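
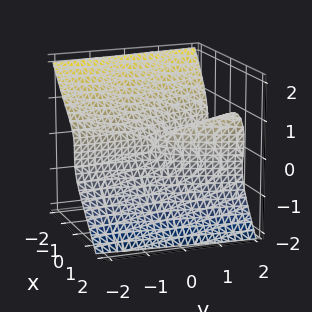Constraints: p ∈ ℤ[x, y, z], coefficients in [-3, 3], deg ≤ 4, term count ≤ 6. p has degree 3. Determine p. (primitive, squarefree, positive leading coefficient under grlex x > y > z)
3*x^3 + x*z^2 + 3*z^3 - 2*x*y - x*z

First, degree: no degree-2 surface has this shape, so deg p = 3.
Then, checking where it meets the axes: one x-axis crossing is at x = 0; it meets the z-axis at z = 0 (among the integer gridlines); every point of the y-axis in the box is on the surface.
Finally, fitting integer coefficients to these (and the overall shape) gives p.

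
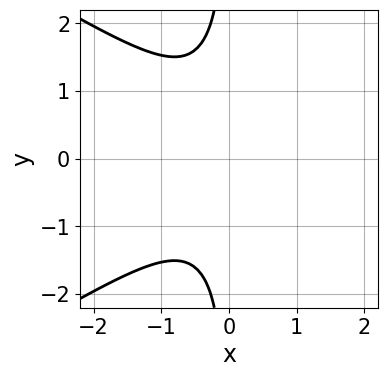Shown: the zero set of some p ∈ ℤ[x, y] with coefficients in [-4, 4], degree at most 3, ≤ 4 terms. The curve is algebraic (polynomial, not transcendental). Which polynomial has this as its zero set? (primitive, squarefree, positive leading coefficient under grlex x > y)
x^3 - 3*x*y^2 - 3*x^2 - 3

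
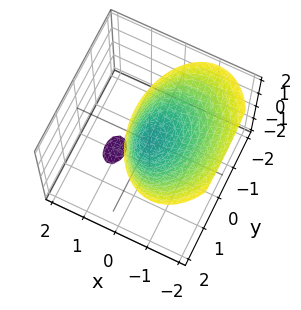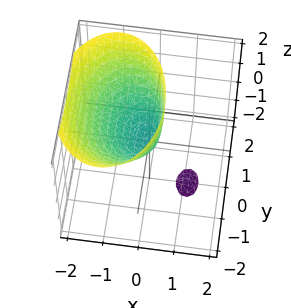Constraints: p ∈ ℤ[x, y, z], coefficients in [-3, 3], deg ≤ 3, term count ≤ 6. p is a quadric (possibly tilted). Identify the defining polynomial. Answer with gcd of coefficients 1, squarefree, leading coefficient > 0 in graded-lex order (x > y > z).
2*x^2 + 2*x*z + y^2 - z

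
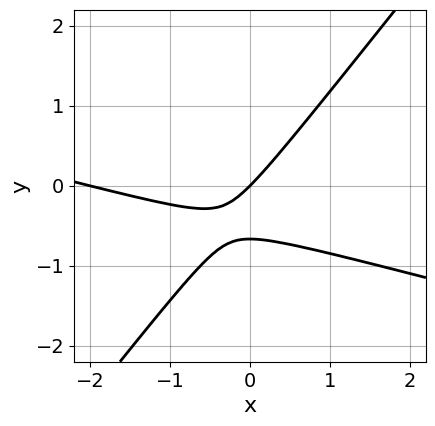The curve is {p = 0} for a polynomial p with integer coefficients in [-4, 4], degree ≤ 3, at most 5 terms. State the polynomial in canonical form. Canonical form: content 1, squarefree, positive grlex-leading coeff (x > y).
x^2 + 3*x*y - 3*y^2 + 2*x - 2*y

Degree: a generic line meets the curve in up to 2 points, so deg p = 2.
Observable constraints: the x-axis gridline crossings are at x ∈ {-2, 0}; it crosses the y-axis at the gridline y = 0.
These observations pin down the coefficients.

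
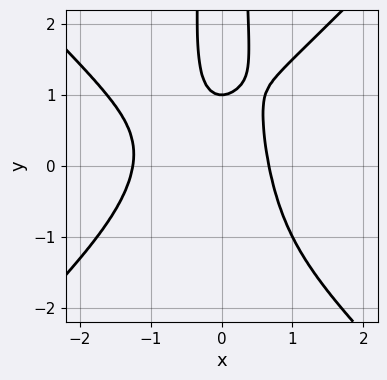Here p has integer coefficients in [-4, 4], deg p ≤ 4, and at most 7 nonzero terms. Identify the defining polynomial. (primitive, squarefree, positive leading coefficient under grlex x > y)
First, degree: no degree-3 curve has this shape, so deg p = 4.
Next, observable constraints: it crosses the y-axis at the gridline y = 1.
Finally, the integer polynomial consistent with all of this is the stated p.

2*x^4 - 2*x^2*y^2 + 2*x^3 + y - 1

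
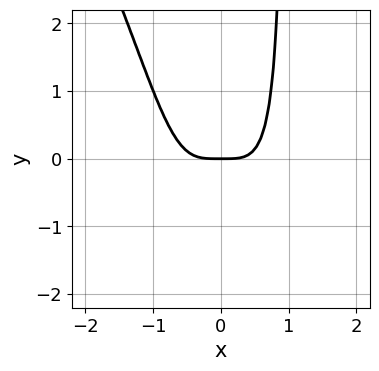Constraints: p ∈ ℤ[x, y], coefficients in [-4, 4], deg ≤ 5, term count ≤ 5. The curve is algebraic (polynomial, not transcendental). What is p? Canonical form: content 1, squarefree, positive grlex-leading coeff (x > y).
2*x^4 + x^3*y - y

(a) Degree: a generic line meets the curve in up to 4 points, so deg p = 4.
(b) Checking where it meets the axes: it meets the x-axis at x = 0 (among the integer gridlines); it meets the y-axis at y = 0 (among the integer gridlines).
(c) Matching integer coefficients to the picture gives p.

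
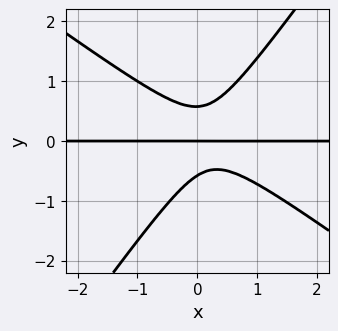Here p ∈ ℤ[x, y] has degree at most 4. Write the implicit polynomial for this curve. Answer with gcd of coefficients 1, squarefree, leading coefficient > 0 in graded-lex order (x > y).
The degree is 3 — the shape is more complex than any degree-2 curve.
Reading off the gridlines: it meets the y-axis at y = 0 (among the integer gridlines); every point of the x-axis in the box is on the curve.
Solving for integer coefficients yields p as stated.

3*x^2*y + 2*x*y^2 - 3*y^3 - x*y + y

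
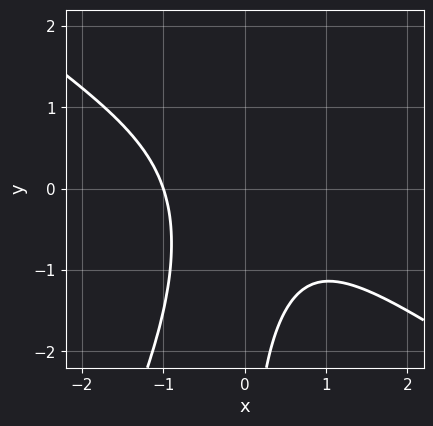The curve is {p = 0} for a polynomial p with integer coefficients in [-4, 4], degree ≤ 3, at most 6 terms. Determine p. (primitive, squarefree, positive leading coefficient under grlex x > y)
(a) Degree: no degree-2 curve has this shape, so deg p = 3.
(b) Reading off the gridlines: it crosses the x-axis at the gridline x = -1; no y-intercept at any integer in the box.
(c) Putting this together gives p.

3*x^3 + 3*x^2*y - 2*x*y^2 + 3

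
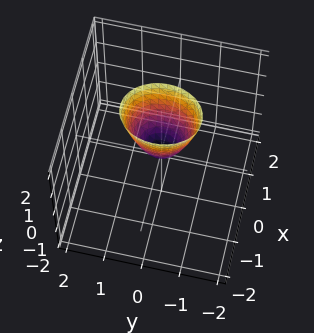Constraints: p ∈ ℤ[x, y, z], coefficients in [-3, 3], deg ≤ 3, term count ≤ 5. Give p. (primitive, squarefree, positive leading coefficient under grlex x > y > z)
3*x^2 + 2*y^2 - z

First, degree: a single bowl opening along one axis; a quadric, so deg p = 2.
Then, symmetries: it's symmetric under y → −y, forcing even powers of y; mirror symmetry x ↦ −x ⇒ only even powers of x.
Then, from the axis intercepts and sections: it meets the z-axis at z = 0 (among the integer gridlines); it meets the y-axis at y = 0 (among the integer gridlines); one x-axis crossing is at x = 0.
Finally, assembling these constraints gives the stated polynomial.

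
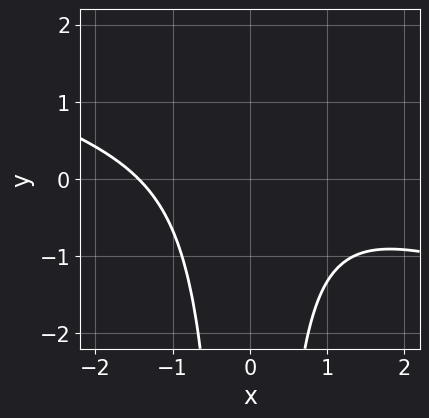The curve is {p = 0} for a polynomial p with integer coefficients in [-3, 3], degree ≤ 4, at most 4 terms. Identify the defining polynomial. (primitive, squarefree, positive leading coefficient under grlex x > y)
1. deg p = 3. The shape is more complex than any degree-2 curve.
2. From the visible intercepts: no y-intercept at any integer in the box.
3. Solving for integer coefficients yields p as stated.

x^3 + 3*x^2*y + 3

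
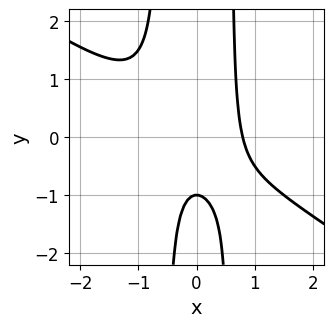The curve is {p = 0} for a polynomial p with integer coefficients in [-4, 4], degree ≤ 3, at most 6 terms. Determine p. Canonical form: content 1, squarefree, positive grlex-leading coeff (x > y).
First, degree: no degree-2 curve has this shape, so deg p = 3.
Next, from the axis intercepts and sections: it crosses the y-axis at the gridline y = -1.
Finally, the integer polynomial consistent with all of this is the stated p.

2*x^3 + 3*x^2*y - y - 1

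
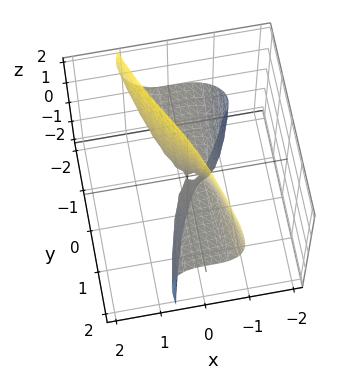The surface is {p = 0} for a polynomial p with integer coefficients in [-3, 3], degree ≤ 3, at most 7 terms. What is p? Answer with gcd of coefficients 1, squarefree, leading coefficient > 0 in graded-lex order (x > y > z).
3*x^3 - 2*x^2*z + 2*x*z^2 + x^2 + 2*y*z

deg p = 3. No degree-2 surface has this shape.
Reading off the gridlines: every point of the y-axis in the box is on the surface; the visible z-axis segment lies entirely on the surface.
Fitting integer coefficients to these (and the overall shape) gives p.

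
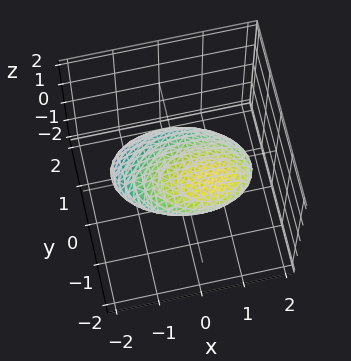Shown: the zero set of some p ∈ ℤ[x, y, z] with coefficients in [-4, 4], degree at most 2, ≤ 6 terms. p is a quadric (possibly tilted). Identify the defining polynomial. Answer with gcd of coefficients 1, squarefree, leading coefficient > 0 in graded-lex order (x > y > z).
The degree is 2 — the shape is more complex than any degree-1 surface.
From the axis intercepts and sections: the y-axis gridline crossings are at y ∈ {-1, 1}.
Assembling these constraints gives the stated polynomial.

x^2 - x*z + 2*y^2 + 3*y*z + 3*z^2 - 2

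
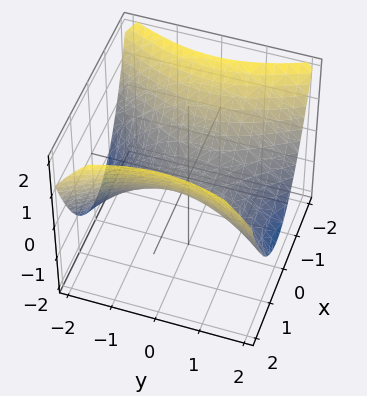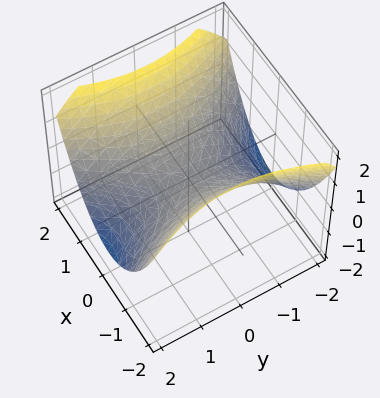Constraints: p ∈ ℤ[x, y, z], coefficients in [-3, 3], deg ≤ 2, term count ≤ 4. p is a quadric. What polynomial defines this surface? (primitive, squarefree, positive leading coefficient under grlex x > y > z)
Degree: a saddle surface; a quadric, so deg p = 2.
Symmetries: the y ↦ −y reflection is a symmetry, so y appears only in even powers; mirror symmetry x ↦ −x ⇒ only even powers of x.
Observable constraints: it meets the x-axis at x = 0 (among the integer gridlines); it meets the y-axis at y = 0 (among the integer gridlines); it meets the z-axis at z = 0 (among the integer gridlines).
Fitting integer coefficients to these (and the overall shape) gives p.

2*x^2 - y^2 - 3*z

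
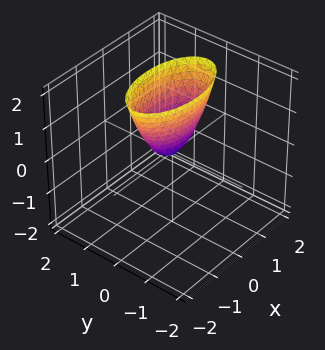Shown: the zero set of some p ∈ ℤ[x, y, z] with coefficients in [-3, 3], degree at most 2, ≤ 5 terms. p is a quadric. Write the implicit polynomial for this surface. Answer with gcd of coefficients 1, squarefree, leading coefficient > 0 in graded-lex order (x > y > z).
x^2 + 3*y^2 - z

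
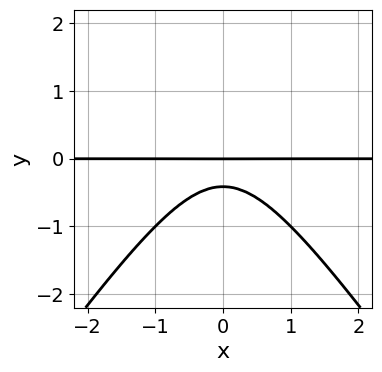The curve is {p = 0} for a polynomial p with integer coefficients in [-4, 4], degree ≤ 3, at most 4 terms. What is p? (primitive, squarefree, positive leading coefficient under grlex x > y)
First, deg p = 3.
Next, symmetries: mirror symmetry x ↦ −x ⇒ only even powers of x.
Then, observable constraints: one y-axis crossing is at y = 0; every point of the x-axis in the box is on the curve.
Finally, putting this together gives p.

2*x^2*y - y^3 + 2*y^2 + y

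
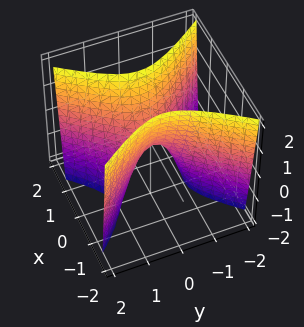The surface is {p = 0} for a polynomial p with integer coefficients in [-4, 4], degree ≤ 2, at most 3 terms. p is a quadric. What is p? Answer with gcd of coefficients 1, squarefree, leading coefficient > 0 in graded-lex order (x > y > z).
3*x^2 - 2*y^2 - z

(a) deg p = 2.
(b) Symmetries: mirror symmetry x ↦ −x ⇒ only even powers of x; the y ↦ −y reflection is a symmetry, so y appears only in even powers.
(c) From the axis intercepts and sections: it meets the x-axis at x = 0 (among the integer gridlines); one z-axis crossing is at z = 0; it meets the y-axis at y = 0 (among the integer gridlines).
(d) Fitting integer coefficients to these (and the overall shape) gives p.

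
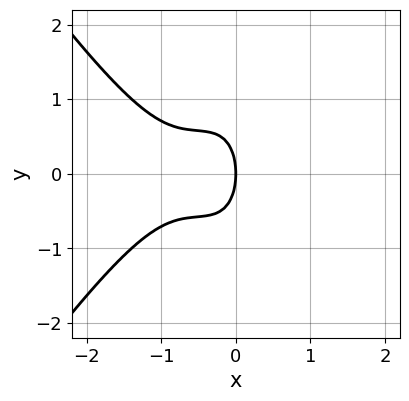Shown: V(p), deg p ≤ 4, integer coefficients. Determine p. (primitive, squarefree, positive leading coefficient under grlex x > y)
2*x^3 - x*y^2 + 3*x^2 + y^2 + 2*x

First, degree: the shape is more complex than any degree-2 curve, so deg p = 3.
Next, symmetries: the y ↦ −y reflection is a symmetry, so y appears only in even powers.
Then, checking where it meets the axes: one x-axis crossing is at x = 0; one y-axis crossing is at y = 0.
Finally, together with the visible shape, these determine p as stated.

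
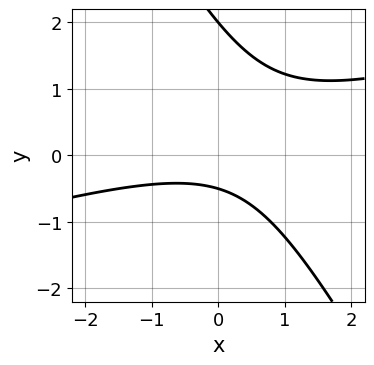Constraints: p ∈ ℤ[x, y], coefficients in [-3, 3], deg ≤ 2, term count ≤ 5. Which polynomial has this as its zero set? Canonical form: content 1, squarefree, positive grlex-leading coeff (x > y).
x^2 - 3*x*y - 2*y^2 + 3*y + 2

First, the degree is 2 — the shape is more complex than any degree-1 curve.
Then, from the visible intercepts: it crosses the y-axis at the gridline y = 2; no x-intercept at any integer in the box.
Finally, assembling these constraints gives the stated polynomial.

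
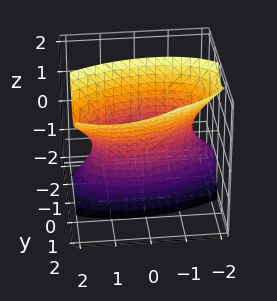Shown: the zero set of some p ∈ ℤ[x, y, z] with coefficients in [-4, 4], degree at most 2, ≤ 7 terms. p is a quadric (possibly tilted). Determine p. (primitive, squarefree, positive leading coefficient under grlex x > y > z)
x^2 - x*y + 3*y^2 - 2*y*z - z^2 - 2

First, degree: a generic line meets the surface in up to 2 points, so deg p = 2.
Then, from the axis intercepts and sections: it misses every integer gridline on the z-axis.
Finally, fitting integer coefficients to these (and the overall shape) gives p.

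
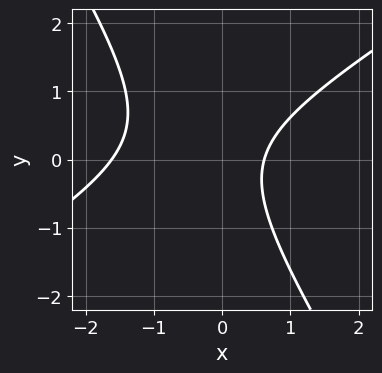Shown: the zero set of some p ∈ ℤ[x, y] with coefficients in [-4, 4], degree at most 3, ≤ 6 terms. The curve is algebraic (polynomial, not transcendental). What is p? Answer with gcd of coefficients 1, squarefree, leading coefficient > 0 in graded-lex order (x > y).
x^2 - x*y - y^2 + x - 1

1. The degree is 2 — no degree-1 curve has this shape.
2. Checking where it meets the axes: it misses every integer gridline on the y-axis.
3. Matching integer coefficients to the picture gives p.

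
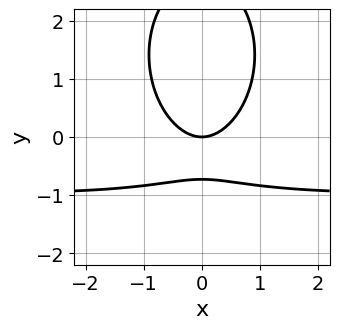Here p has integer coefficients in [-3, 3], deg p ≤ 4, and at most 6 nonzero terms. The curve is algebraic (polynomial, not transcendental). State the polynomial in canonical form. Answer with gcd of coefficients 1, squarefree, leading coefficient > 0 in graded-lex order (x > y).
2*x^2*y + y^3 + 2*x^2 - 2*y^2 - 2*y

First, deg p = 3.
Next, symmetries: it's symmetric under x → −x, forcing even powers of x.
Then, observable constraints: one x-axis crossing is at x = 0; one y-axis crossing is at y = 0.
Finally, fitting integer coefficients to these (and the overall shape) gives p.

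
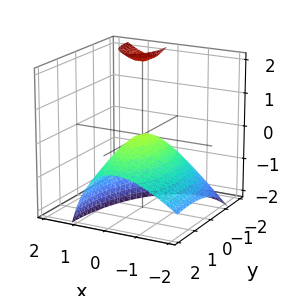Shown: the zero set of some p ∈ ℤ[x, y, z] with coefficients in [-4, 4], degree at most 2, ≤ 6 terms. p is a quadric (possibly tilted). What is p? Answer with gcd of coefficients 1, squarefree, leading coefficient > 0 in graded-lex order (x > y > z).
1. The picture has 2 separate pieces. Treating them together as one polynomial.
2. The degree is 2 — the shape is more complex than any degree-1 surface.
3. Against the integer gridlines: it meets the z-axis at z = 0 (among the integer gridlines); it crosses the y-axis at the gridline y = 0; it meets the x-axis at x = 0 (among the integer gridlines).
4. These observations pin down the coefficients.

3*x^2 - 3*x*z + y^2 + 2*y*z + 3*z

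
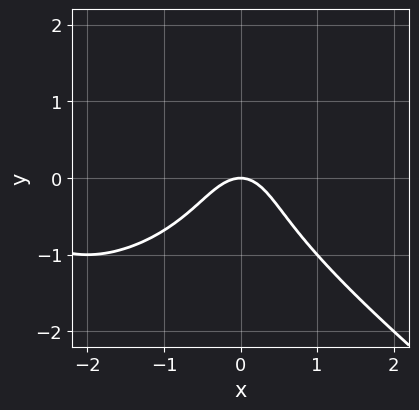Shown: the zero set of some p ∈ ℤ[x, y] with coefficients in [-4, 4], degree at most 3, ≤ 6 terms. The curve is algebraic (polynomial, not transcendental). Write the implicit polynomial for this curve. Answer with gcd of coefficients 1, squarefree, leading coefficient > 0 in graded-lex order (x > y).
x^3 + 2*y^3 + 3*x^2 + 2*y

First, degree: no degree-2 curve has this shape, so deg p = 3.
Then, checking where it meets the axes: it meets the y-axis at y = 0 (among the integer gridlines); it meets the x-axis at x = 0 (among the integer gridlines).
Finally, assembling these constraints gives the stated polynomial.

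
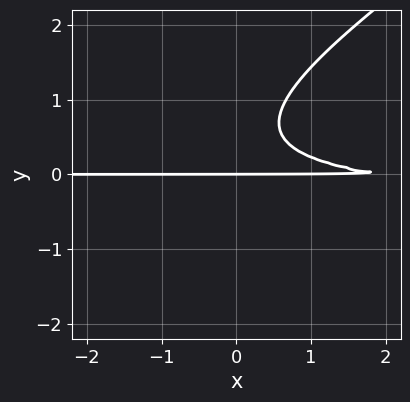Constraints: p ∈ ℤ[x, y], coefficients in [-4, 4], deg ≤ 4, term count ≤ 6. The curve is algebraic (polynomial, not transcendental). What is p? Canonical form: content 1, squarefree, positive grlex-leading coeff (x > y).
2*x*y^2 - 3*y^3 + x*y + 3*y^2 - 2*y

(a) deg p = 3. The shape is more complex than any degree-2 curve.
(b) From the axis intercepts and sections: every point of the x-axis in the box is on the curve; it crosses the y-axis at the gridline y = 0.
(c) These observations pin down the coefficients.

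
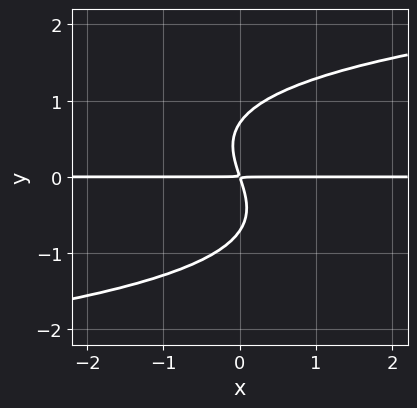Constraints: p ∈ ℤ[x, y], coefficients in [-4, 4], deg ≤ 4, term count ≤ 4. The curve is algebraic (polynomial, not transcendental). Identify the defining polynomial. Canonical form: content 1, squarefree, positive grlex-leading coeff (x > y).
(a) Degree: the shape is more complex than any degree-3 curve, so deg p = 4.
(b) Checking where it meets the axes: the visible x-axis segment lies entirely on the curve.
(c) Matching integer coefficients to the picture gives p.

2*y^4 - 3*x*y - y^2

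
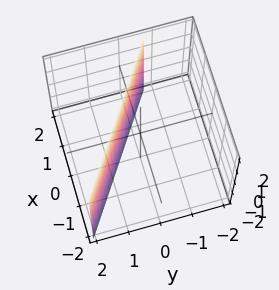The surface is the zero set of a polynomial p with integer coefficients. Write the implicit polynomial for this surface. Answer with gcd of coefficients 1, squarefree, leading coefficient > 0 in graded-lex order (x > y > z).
2*x + 3*y - 2

First, the degree is 1 — every cross-section is a straight line — this is a plane.
Next, reading off the gridlines: one x-axis crossing is at x = 1; it misses every integer gridline on the z-axis.
Finally, matching integer coefficients to the picture gives p.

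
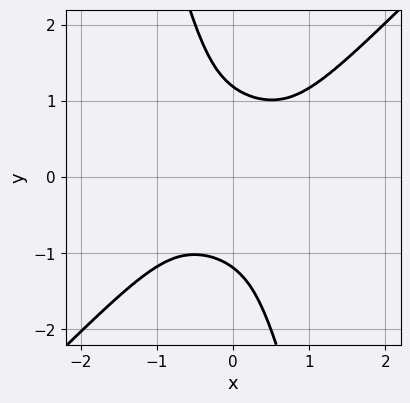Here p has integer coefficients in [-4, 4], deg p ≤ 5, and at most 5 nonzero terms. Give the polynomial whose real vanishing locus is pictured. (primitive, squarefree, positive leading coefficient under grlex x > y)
2*x^4 + 2*x^2*y^2 - 3*x*y^3 - y^4 + 2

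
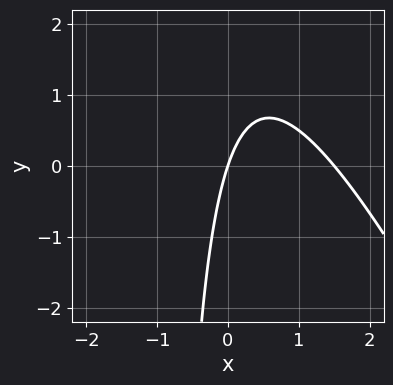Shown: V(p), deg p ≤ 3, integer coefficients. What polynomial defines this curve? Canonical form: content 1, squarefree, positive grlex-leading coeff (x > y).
First, deg p = 2. A generic line meets the curve in up to 2 points.
Next, against the integer gridlines: it crosses the x-axis at the gridline x = 0; it meets the y-axis at y = 0 (among the integer gridlines).
Finally, solving for integer coefficients yields p as stated.

2*x^2 + x*y - 3*x + y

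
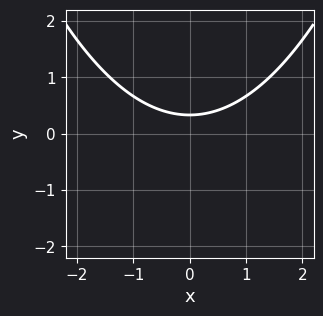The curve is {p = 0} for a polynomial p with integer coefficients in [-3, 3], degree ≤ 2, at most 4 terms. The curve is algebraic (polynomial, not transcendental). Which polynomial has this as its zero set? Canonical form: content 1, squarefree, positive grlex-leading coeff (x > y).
x^2 - 3*y + 1

(a) Degree: the shape is more complex than any degree-1 curve, so deg p = 2.
(b) Symmetries: mirror symmetry x ↦ −x ⇒ only even powers of x.
(c) From the axis intercepts and sections: no x-intercept at any integer in the box.
(d) Matching integer coefficients to the picture gives p.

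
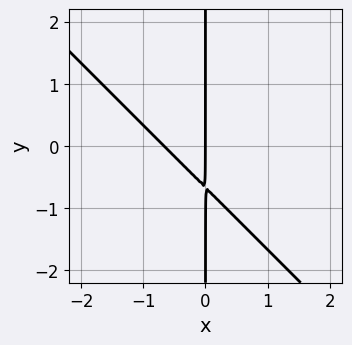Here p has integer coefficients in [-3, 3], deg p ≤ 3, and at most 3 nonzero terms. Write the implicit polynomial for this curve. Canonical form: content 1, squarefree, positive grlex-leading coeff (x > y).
3*x^2 + 3*x*y + 2*x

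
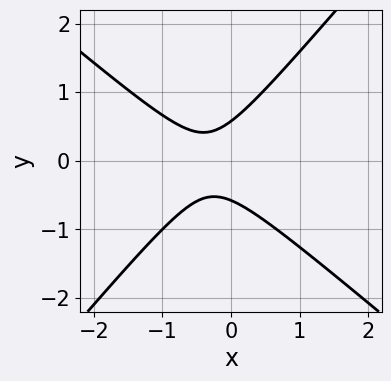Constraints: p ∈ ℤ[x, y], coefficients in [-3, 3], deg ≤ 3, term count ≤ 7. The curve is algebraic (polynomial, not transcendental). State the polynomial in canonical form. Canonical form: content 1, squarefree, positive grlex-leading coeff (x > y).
3*x^2 + x*y - 3*y^2 + 2*x + 1

1. The degree is 2 — a generic line meets the curve in up to 2 points.
2. Observable constraints: the curve avoids every integer x-axis point in the box.
3. These observations pin down the coefficients.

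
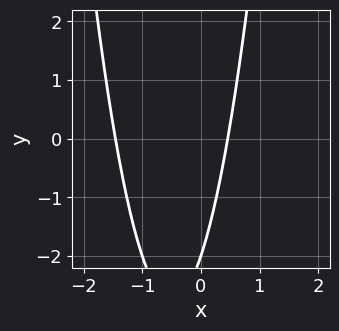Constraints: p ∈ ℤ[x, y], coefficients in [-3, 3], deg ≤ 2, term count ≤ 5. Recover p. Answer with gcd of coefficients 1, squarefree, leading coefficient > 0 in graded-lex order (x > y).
1. The degree is 2 — a generic line meets the curve in up to 2 points.
2. Checking where it meets the axes: it meets the y-axis at y = -2 (among the integer gridlines).
3. These observations pin down the coefficients.

3*x^2 + 3*x - y - 2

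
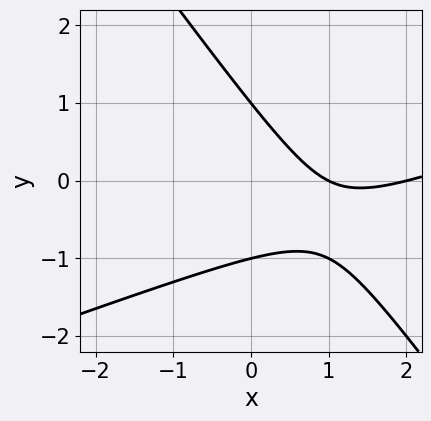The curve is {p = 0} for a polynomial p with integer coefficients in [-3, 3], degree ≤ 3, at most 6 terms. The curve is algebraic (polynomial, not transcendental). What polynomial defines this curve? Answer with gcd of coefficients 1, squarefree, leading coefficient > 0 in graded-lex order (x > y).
(a) deg p = 2.
(b) Against the integer gridlines: among the integer gridlines, it crosses the y-axis at y ∈ {-1, 1}; among the integer gridlines, it crosses the x-axis at x ∈ {1, 2}.
(c) Matching integer coefficients to the picture gives p.

x^2 - 2*x*y - 2*y^2 - 3*x + 2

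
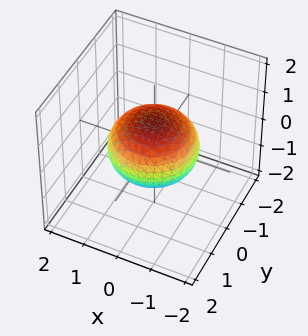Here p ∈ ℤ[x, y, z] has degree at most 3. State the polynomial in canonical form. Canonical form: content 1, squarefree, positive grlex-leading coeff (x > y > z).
(a) Degree: bounded and convex; a quadric, so deg p = 2.
(b) Symmetries: the z ↦ −z reflection is a symmetry, so z appears only in even powers; the z-axis is an axis of rotation, so x and y enter only as x² + y².
(c) From the axis intercepts and sections: the z-axis gridline crossings are at z ∈ {-1, 1}; a circular section at z = 0 has radius between 1 and 2.
(d) Matching integer coefficients to the picture gives p.

2*x^2 + 2*y^2 + 3*z^2 - 3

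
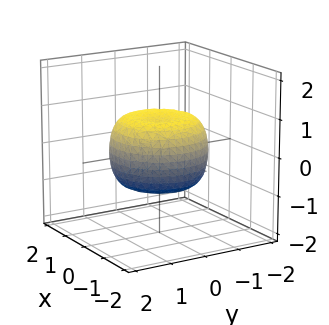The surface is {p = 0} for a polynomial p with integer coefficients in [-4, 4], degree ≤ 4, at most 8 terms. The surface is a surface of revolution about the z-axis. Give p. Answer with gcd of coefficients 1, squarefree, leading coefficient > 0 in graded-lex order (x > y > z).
2*x^4 + 4*x^2*y^2 + 2*y^4 - 2*x^2 - 2*y^2 + 3*z^2 - 2

The degree is 4 — the shape is more complex than any degree-3 surface.
By symmetry, every cross-section ⟂ z is a circle, so x, y appear only via x² + y².
Reading off the gridlines: a circular section at z = 0 has radius between 1 and 2.
Putting this together gives p.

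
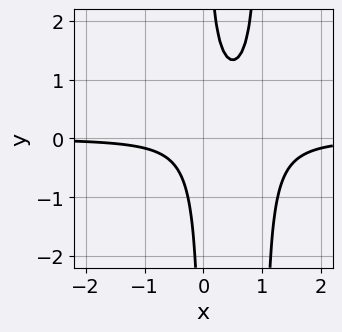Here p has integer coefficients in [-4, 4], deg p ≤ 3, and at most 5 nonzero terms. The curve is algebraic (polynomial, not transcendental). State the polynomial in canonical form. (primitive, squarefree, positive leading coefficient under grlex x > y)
3*x^2*y - 3*x*y + 1

(a) The degree is 3 — no degree-2 curve has this shape.
(b) From the axis intercepts and sections: the curve avoids every integer y-axis point in the box; it misses every integer gridline on the x-axis.
(c) Together with the visible shape, these determine p as stated.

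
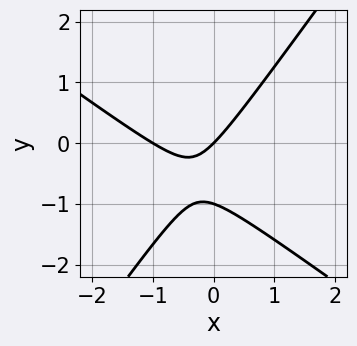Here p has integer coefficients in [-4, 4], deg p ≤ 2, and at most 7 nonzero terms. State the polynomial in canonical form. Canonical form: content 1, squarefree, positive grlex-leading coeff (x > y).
3*x^2 + 2*x*y - 3*y^2 + 3*x - 3*y

1. deg p = 2. The shape is more complex than any degree-1 curve.
2. Observable constraints: among the integer gridlines, it crosses the x-axis at x ∈ {-1, 0}; among the integer gridlines, it crosses the y-axis at y ∈ {-1, 0}.
3. Solving for integer coefficients yields p as stated.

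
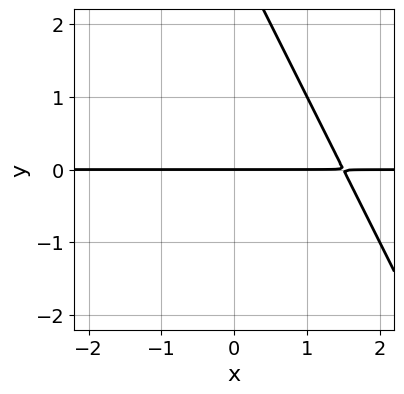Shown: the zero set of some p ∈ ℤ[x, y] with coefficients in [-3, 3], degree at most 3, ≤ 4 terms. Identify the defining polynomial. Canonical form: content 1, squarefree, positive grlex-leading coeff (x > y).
1. deg p = 2. The shape is more complex than any degree-1 curve.
2. From the visible intercepts: it meets the y-axis at y = 0 (among the integer gridlines); every point of the x-axis in the box is on the curve.
3. These observations pin down the coefficients.

2*x*y + y^2 - 3*y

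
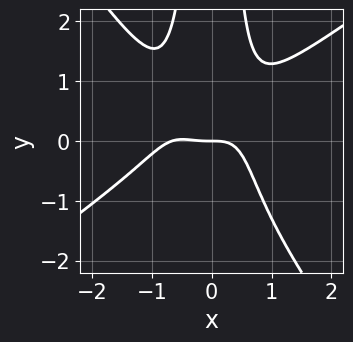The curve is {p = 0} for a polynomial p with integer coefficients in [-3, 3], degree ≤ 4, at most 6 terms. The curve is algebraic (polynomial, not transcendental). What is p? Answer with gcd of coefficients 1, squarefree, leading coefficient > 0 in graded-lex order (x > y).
3*x^4 - 2*x^3*y - 3*x^2*y^2 + 2*x^3 + 2*y

1. deg p = 4. No degree-3 curve has this shape.
2. From the visible intercepts: it crosses the x-axis at the gridline x = 0; it crosses the y-axis at the gridline y = 0.
3. These observations pin down the coefficients.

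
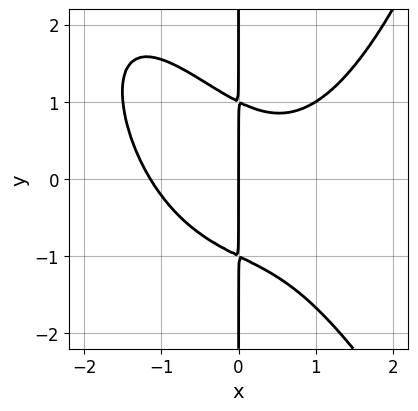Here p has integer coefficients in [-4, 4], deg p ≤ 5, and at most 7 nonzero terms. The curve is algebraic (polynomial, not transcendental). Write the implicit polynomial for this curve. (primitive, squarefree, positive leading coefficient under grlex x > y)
2*x^4 + x^3*y - 3*x^2*y - 3*x*y^2 + 3*x

First, the degree is 4 — the shape is more complex than any degree-3 curve.
Then, against the integer gridlines: every point of the y-axis in the box is on the curve; it crosses the x-axis at the gridline x = 0.
Finally, fitting integer coefficients to these (and the overall shape) gives p.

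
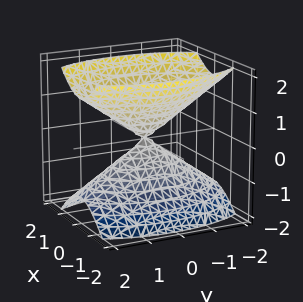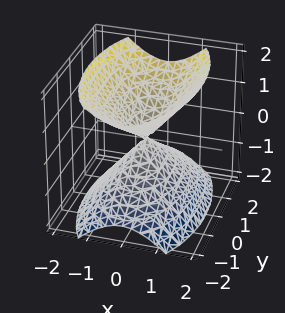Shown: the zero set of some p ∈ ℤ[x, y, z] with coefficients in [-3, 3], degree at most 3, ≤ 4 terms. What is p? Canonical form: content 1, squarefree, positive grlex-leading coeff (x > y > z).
1. The picture has 2 separate pieces.
2. deg p = 2.
3. Symmetries: it's symmetric under x → −x, forcing even powers of x; it's symmetric under y → −y, forcing even powers of y; mirror symmetry z ↦ −z ⇒ only even powers of z.
4. Observable constraints: it crosses the x-axis at the gridline x = 0; it meets the z-axis at z = 0 (among the integer gridlines).
5. Together with the visible shape, these determine p as stated.

3*x^2 + y^2 - 2*z^2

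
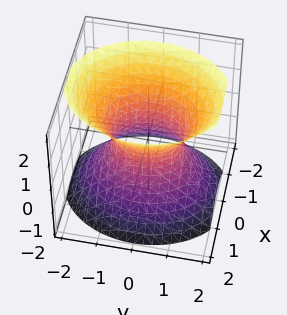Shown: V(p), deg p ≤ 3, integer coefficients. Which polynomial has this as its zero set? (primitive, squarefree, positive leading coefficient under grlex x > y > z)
3*x^2 + 2*y^2 - 2*z^2 - 2

The degree is 2 — an hourglass — one-sheet hyperboloid; a quadric.
Symmetries: the z ↦ −z reflection is a symmetry, so z appears only in even powers; mirror symmetry y ↦ −y ⇒ only even powers of y; mirror symmetry x ↦ −x ⇒ only even powers of x.
From the visible intercepts: no z-intercept at any integer in the box; the y-axis gridline crossings are at y ∈ {-1, 1}.
Assembling these constraints gives the stated polynomial.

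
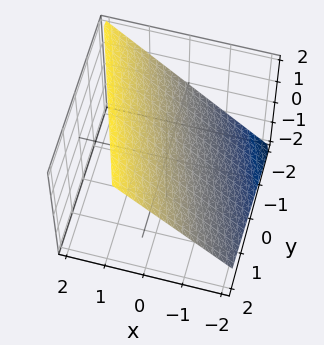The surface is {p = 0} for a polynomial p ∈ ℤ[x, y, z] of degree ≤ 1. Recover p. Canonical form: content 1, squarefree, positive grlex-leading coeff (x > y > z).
3*x + y - 3*z + 2

(a) deg p = 1. Every cross-section is a straight line — this is a plane.
(b) Observable constraints: it crosses the y-axis at the gridline y = -2.
(c) Fitting integer coefficients to these (and the overall shape) gives p.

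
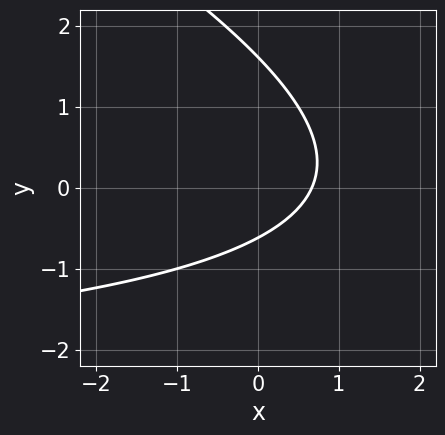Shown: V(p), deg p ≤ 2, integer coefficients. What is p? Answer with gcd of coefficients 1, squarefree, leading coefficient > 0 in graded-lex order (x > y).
x*y + 2*y^2 + 3*x - 2*y - 2

1. The degree is 2 — the shape is more complex than any degree-1 curve.
2. Solving for integer coefficients yields p as stated.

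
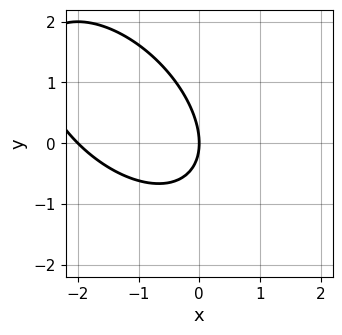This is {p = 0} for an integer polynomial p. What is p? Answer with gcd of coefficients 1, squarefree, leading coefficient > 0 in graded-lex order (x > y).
x^2 + x*y + y^2 + 2*x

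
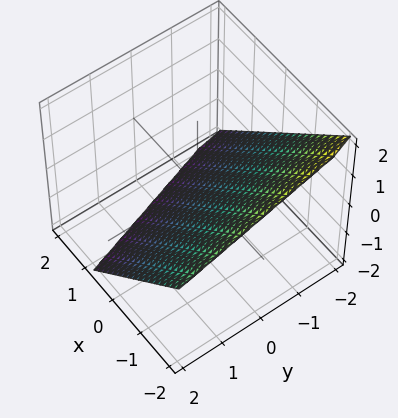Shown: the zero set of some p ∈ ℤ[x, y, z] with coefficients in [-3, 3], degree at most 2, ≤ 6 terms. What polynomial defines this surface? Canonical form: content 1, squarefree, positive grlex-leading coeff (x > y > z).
3*x + y + 3*z + 2

1. The degree is 1 — the surface is flat (a plane).
2. Reading off the gridlines: it crosses the y-axis at the gridline y = -2.
3. Matching integer coefficients to the picture gives p.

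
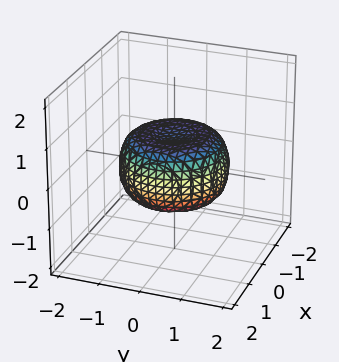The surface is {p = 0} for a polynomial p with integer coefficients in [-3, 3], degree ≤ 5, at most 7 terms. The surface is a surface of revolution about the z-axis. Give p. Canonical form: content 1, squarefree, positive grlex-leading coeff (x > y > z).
First, the degree is 4 — the shape is more complex than any degree-3 surface.
Next, symmetries: rotational symmetry about the z-axis ⇒ p depends on x, y only through x² + y².
Then, from the axis intercepts and sections: a circular section at z = 0 has radius between 1 and 2.
Finally, assembling these constraints gives the stated polynomial.

x^4 + 2*x^2*y^2 + y^4 - x^2 - y^2 + 2*z^2 - 1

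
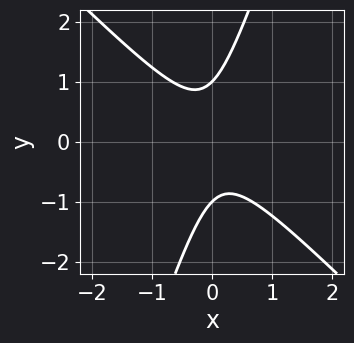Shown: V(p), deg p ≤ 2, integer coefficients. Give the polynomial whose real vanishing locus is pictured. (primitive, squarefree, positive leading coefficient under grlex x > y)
3*x^2 + 2*x*y - y^2 + 1

The degree is 2 — a generic line meets the curve in up to 2 points.
Reading off the gridlines: no x-intercept at any integer in the box; among the integer gridlines, it crosses the y-axis at y ∈ {-1, 1}.
Assembling these constraints gives the stated polynomial.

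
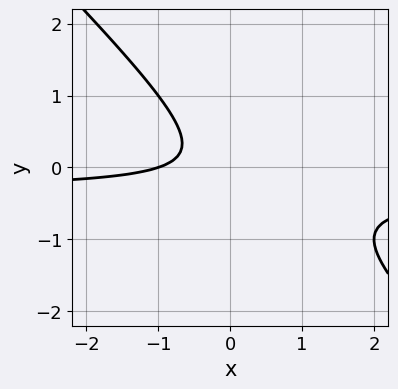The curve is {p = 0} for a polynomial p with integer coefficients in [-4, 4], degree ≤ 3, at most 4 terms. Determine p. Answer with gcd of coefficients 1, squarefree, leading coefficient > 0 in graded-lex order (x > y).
3*x*y + 3*y^2 + x + 1

Degree: no degree-1 curve has this shape, so deg p = 2.
Reading off the gridlines: it crosses the x-axis at the gridline x = -1; it misses every integer gridline on the y-axis.
These observations pin down the coefficients.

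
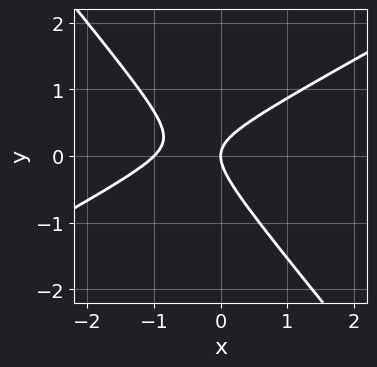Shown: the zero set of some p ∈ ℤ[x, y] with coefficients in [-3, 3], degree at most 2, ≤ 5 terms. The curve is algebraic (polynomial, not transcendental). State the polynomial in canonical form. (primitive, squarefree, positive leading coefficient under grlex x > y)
2*x^2 - 2*x*y - 3*y^2 + 2*x

First, deg p = 2. No degree-1 curve has this shape.
Then, reading off the gridlines: it crosses the y-axis at the gridline y = 0; the x-axis gridline crossings are at x ∈ {-1, 0}.
Finally, the integer polynomial consistent with all of this is the stated p.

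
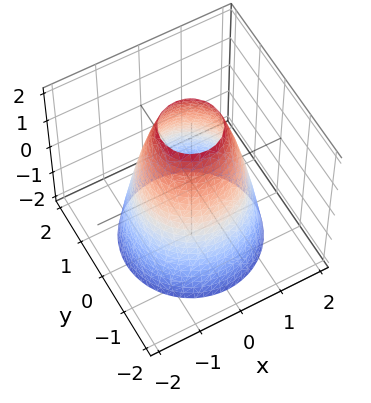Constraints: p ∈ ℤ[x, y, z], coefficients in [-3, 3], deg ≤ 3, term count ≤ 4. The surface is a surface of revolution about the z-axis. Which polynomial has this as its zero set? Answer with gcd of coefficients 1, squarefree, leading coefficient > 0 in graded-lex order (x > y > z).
2*x^2 + 2*y^2 + z - 3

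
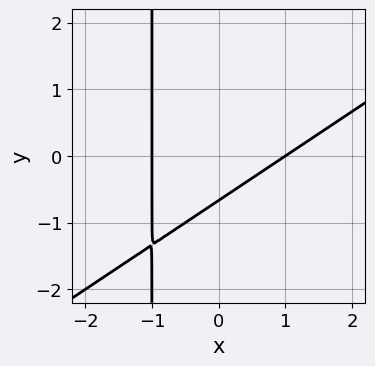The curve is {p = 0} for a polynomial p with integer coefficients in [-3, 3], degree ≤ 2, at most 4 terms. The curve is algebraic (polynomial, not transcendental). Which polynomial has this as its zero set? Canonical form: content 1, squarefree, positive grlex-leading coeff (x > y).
2*x^2 - 3*x*y - 3*y - 2

1. Degree: no degree-1 curve has this shape, so deg p = 2.
2. Against the integer gridlines: the x-axis gridline crossings are at x ∈ {-1, 1}.
3. Matching integer coefficients to the picture gives p.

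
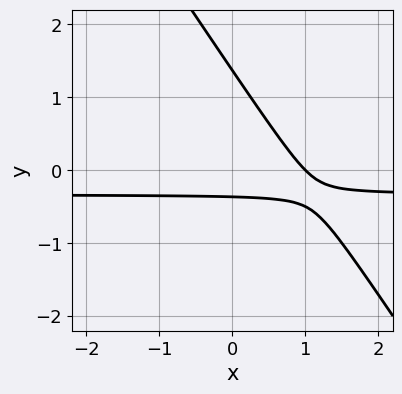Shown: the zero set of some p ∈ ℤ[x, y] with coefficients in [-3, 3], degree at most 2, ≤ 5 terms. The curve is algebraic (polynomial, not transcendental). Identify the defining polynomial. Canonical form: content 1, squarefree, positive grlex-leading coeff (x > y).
The degree is 2 — no degree-1 curve has this shape.
From the axis intercepts and sections: it meets the x-axis at x = 1 (among the integer gridlines).
Putting this together gives p.

3*x*y + 2*y^2 + x - 2*y - 1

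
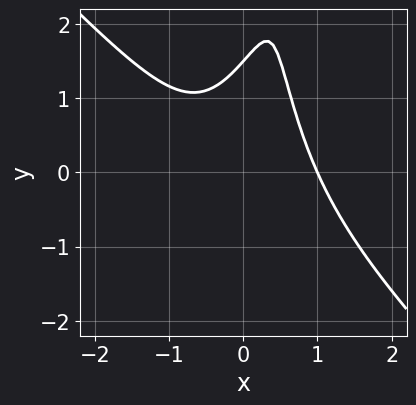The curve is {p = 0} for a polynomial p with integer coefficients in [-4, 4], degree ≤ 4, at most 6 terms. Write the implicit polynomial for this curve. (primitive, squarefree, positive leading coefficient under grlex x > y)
3*x^3 + 2*x^2*y - x*y^2 + 2*y - 3

First, deg p = 3. The shape is more complex than any degree-2 curve.
Next, against the integer gridlines: it meets the x-axis at x = 1 (among the integer gridlines).
Finally, fitting integer coefficients to these (and the overall shape) gives p.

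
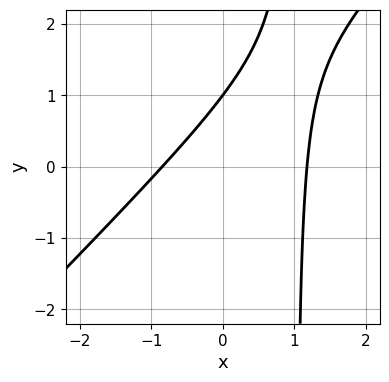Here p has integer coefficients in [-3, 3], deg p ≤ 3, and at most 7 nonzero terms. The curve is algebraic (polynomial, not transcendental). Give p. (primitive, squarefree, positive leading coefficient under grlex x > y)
3*x^2 - 3*x*y - x + 3*y - 3

First, degree: a generic line meets the curve in up to 2 points, so deg p = 2.
Then, against the integer gridlines: it meets the y-axis at y = 1 (among the integer gridlines).
Finally, putting this together gives p.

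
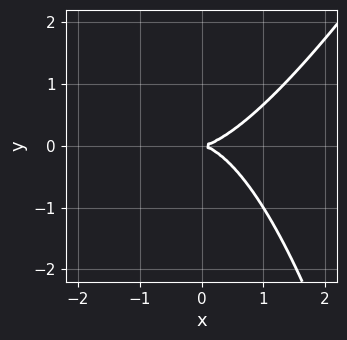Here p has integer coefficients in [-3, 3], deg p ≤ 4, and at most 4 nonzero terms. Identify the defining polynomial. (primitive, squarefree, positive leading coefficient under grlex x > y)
2*x^3 - x^2*y - 3*y^2

1. The degree is 3 — the shape is more complex than any degree-2 curve.
2. From the visible intercepts: it crosses the y-axis at the gridline y = 0; it crosses the x-axis at the gridline x = 0.
3. Solving for integer coefficients yields p as stated.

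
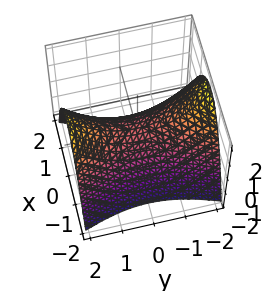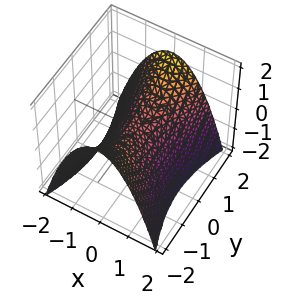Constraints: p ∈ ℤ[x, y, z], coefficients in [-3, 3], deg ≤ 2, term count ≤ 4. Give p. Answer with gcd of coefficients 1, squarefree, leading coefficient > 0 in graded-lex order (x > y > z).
3*x^2 - y^2 + 3*z

1. Degree: a hyperbolic paraboloid; a quadric, so deg p = 2.
2. Symmetries: it's symmetric under x → −x, forcing even powers of x; mirror symmetry y ↦ −y ⇒ only even powers of y.
3. From the axis intercepts and sections: it meets the z-axis at z = 0 (among the integer gridlines); it crosses the x-axis at the gridline x = 0.
4. Assembling these constraints gives the stated polynomial.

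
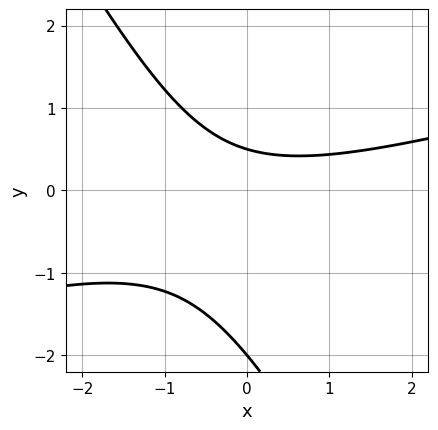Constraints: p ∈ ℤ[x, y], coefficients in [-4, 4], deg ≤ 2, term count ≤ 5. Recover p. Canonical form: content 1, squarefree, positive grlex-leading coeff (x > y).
x^2 - 3*x*y - 2*y^2 - 3*y + 2

First, deg p = 2. A generic line meets the curve in up to 2 points.
Then, from the visible intercepts: no x-intercept at any integer in the box; it crosses the y-axis at the gridline y = -2.
Finally, these observations pin down the coefficients.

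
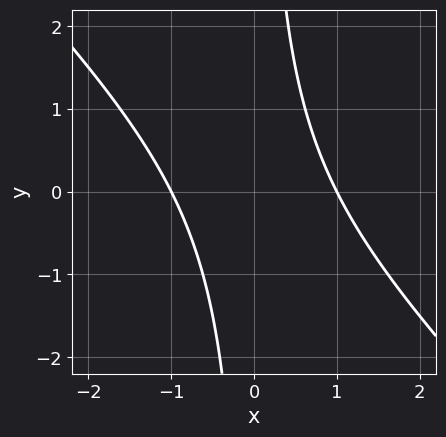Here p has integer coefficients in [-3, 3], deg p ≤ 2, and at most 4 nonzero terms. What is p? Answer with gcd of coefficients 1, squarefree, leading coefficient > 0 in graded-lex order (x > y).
x^2 + x*y - 1

The degree is 2 — no degree-1 curve has this shape.
From the visible intercepts: it misses every integer gridline on the y-axis; among the integer gridlines, it crosses the x-axis at x ∈ {-1, 1}.
Assembling these constraints gives the stated polynomial.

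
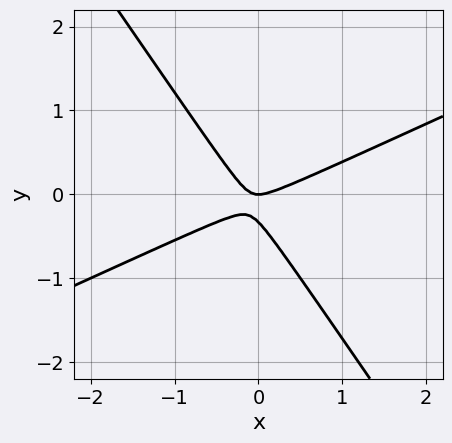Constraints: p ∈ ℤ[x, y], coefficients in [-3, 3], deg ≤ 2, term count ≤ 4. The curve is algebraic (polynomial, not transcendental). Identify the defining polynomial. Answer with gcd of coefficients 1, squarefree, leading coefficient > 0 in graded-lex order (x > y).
First, degree: a generic line meets the curve in up to 2 points, so deg p = 2.
Then, observable constraints: it meets the y-axis at y = 0 (among the integer gridlines); it meets the x-axis at x = 0 (among the integer gridlines).
Finally, the integer polynomial consistent with all of this is the stated p.

2*x^2 - 3*x*y - 3*y^2 - y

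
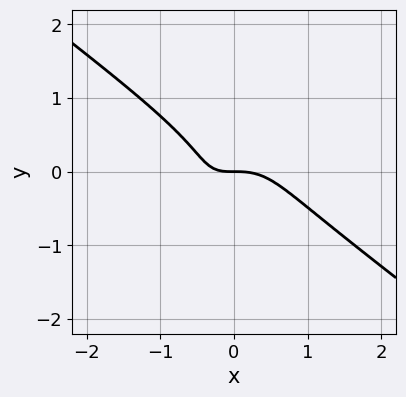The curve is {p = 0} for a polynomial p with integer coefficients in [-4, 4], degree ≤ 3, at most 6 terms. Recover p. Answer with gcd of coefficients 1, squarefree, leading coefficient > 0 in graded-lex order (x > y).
First, degree: the shape is more complex than any degree-2 curve, so deg p = 3.
Next, from the visible intercepts: one x-axis crossing is at x = 0; it meets the y-axis at y = 0 (among the integer gridlines).
Finally, putting this together gives p.

3*x^3 - 3*x*y^2 + 3*y^3 + 2*x*y + 2*y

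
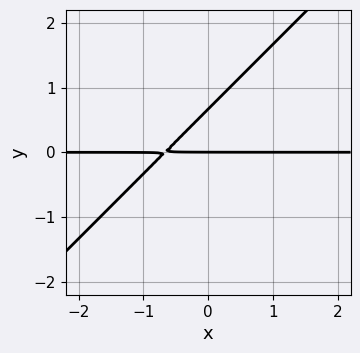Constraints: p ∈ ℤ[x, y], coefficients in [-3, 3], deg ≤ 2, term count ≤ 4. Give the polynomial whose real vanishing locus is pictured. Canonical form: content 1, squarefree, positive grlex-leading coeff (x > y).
3*x*y - 3*y^2 + 2*y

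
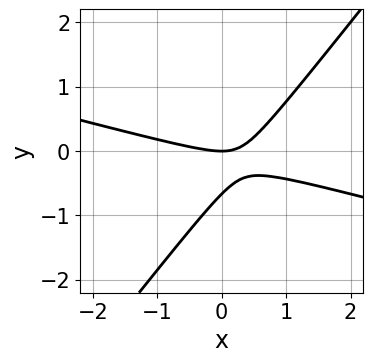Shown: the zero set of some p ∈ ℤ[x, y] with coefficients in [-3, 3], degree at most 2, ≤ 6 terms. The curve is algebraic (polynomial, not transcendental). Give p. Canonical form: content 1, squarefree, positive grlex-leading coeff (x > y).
x^2 + 3*x*y - 3*y^2 - 2*y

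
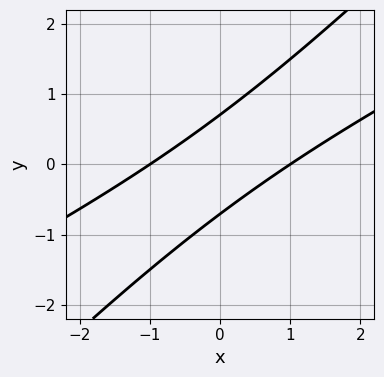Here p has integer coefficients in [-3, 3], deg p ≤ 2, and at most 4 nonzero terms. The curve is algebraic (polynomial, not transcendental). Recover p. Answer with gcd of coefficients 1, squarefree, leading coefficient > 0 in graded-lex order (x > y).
x^2 - 3*x*y + 2*y^2 - 1

(a) deg p = 2. The shape is more complex than any degree-1 curve.
(b) Reading off the gridlines: the x-axis gridline crossings are at x ∈ {-1, 1}.
(c) Assembling these constraints gives the stated polynomial.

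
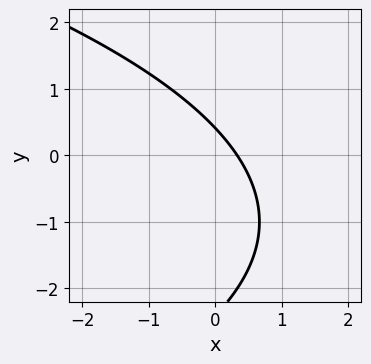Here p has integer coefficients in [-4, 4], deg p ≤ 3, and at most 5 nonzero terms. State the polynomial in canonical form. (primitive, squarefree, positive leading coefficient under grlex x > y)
First, degree: the shape is more complex than any degree-1 curve, so deg p = 2.
Finally, the integer polynomial consistent with all of this is the stated p.

y^2 + 3*x + 2*y - 1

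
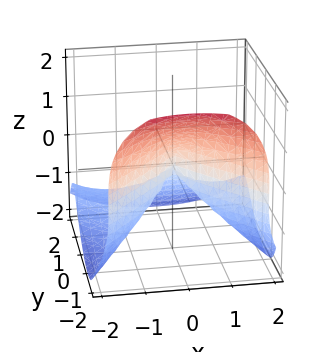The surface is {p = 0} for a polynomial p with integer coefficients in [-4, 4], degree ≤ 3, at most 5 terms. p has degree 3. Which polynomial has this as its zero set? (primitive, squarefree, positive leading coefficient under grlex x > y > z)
1. The degree is 3 — the shape is more complex than any degree-2 surface.
2. From the axis intercepts and sections: it crosses the y-axis at the gridline y = 0; one z-axis crossing is at z = 0; it crosses the x-axis at the gridline x = 0.
3. The integer polynomial consistent with all of this is the stated p.

x^2*y - y^3 - z^3 - x^2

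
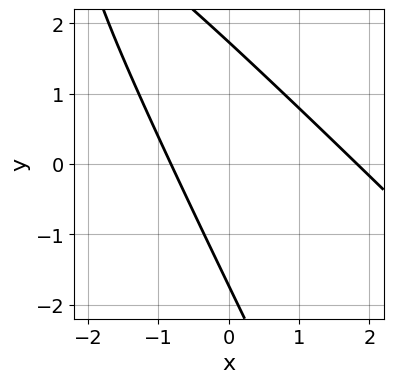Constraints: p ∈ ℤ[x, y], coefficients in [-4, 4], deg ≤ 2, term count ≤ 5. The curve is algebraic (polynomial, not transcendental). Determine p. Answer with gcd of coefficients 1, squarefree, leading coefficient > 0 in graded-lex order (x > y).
2*x^2 + 3*x*y + y^2 - 2*x - 3

deg p = 2. A generic line meets the curve in up to 2 points.
Matching integer coefficients to the picture gives p.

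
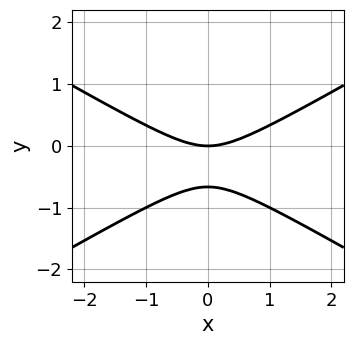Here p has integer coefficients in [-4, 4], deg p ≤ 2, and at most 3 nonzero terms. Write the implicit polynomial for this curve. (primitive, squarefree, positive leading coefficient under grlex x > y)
Degree: a generic line meets the curve in up to 2 points, so deg p = 2.
Symmetries: mirror symmetry x ↦ −x ⇒ only even powers of x.
Observable constraints: it meets the y-axis at y = 0 (among the integer gridlines); it crosses the x-axis at the gridline x = 0.
The integer polynomial consistent with all of this is the stated p.

x^2 - 3*y^2 - 2*y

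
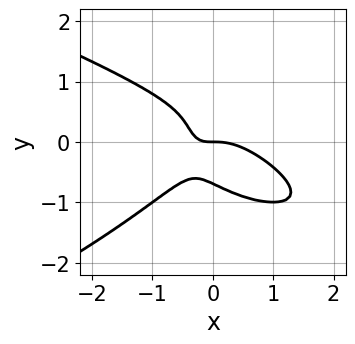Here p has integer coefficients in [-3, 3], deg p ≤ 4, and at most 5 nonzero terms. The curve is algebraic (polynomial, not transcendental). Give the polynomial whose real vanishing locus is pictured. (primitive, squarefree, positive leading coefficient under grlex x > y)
The degree is 4 — the shape is more complex than any degree-3 curve.
Against the integer gridlines: it meets the x-axis at x = 0 (among the integer gridlines); it meets the y-axis at y = 0 (among the integer gridlines).
The integer polynomial consistent with all of this is the stated p.

3*y^4 + 2*x^3 + 2*x^2*y + 2*x*y + y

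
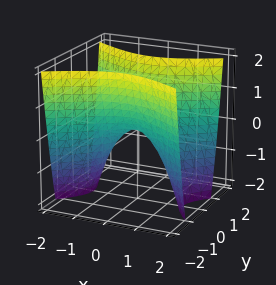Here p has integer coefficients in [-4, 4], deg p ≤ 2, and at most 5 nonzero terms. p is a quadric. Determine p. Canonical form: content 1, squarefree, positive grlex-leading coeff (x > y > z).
x^2 - 2*y^2 + z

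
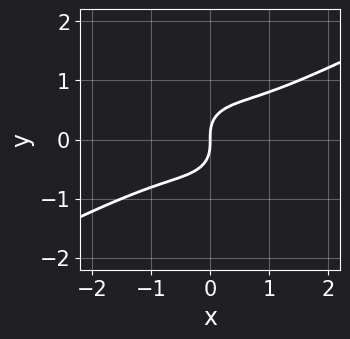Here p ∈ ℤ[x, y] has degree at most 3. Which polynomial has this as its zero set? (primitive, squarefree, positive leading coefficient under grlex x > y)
2*x^3 - 3*x^2*y - 3*y^3 + 2*x

1. The degree is 3 — no degree-2 curve has this shape.
2. From the visible intercepts: one x-axis crossing is at x = 0; it crosses the y-axis at the gridline y = 0.
3. Together with the visible shape, these determine p as stated.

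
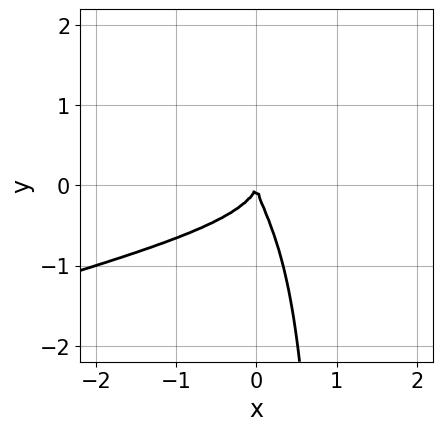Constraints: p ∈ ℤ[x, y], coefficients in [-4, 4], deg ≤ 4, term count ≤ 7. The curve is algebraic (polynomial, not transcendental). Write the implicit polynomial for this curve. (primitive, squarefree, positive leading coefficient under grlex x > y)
deg p = 4.
Against the integer gridlines: one x-axis crossing is at x = 0; one y-axis crossing is at y = 0.
Putting this together gives p.

x^2*y^2 - 2*x*y^3 + 3*x*y^2 + 2*y^3 + 2*x^2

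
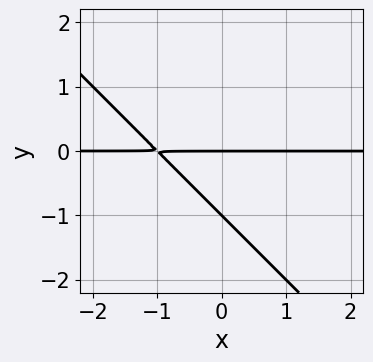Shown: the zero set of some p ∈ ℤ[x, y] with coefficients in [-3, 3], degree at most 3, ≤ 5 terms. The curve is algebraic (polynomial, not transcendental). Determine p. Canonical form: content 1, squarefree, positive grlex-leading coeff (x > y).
x*y + y^2 + y

(a) Degree: no degree-1 curve has this shape, so deg p = 2.
(b) From the visible intercepts: the y-axis gridline crossings are at y ∈ {-1, 0}; every point of the x-axis in the box is on the curve.
(c) Matching integer coefficients to the picture gives p.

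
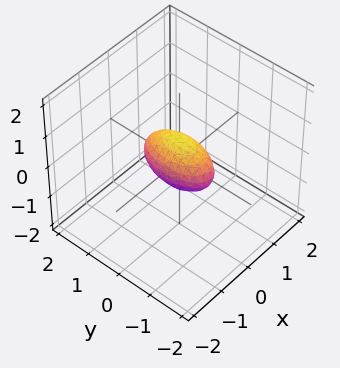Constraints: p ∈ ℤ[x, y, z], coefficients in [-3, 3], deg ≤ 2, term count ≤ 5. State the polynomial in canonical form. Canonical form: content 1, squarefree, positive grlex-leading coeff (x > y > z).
3*x^2 + y^2 + 2*z^2 - 1

(a) The degree is 2 — bounded and convex; a quadric.
(b) Symmetries: the z ↦ −z reflection is a symmetry, so z appears only in even powers; it's symmetric under y → −y, forcing even powers of y; the x ↦ −x reflection is a symmetry, so x appears only in even powers.
(c) From the axis intercepts and sections: among the integer gridlines, it crosses the y-axis at y ∈ {-1, 1}.
(d) Assembling these constraints gives the stated polynomial.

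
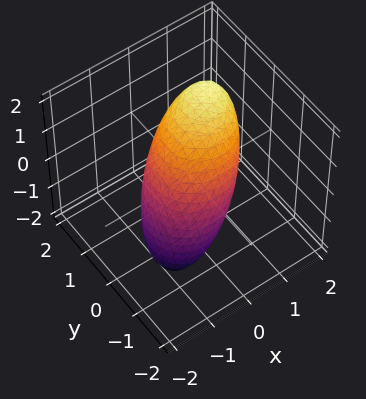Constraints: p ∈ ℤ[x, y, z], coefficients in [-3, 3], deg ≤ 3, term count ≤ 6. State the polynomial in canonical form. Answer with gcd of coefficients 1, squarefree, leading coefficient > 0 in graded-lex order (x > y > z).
First, deg p = 2. No degree-1 surface has this shape.
Next, from the visible intercepts: among the integer gridlines, it crosses the y-axis at y ∈ {-1, 1}; among the integer gridlines, it crosses the x-axis at x ∈ {-1, 1}.
Finally, assembling these constraints gives the stated polynomial.

3*x^2 - 3*x*z + 3*y^2 - 2*y*z + 2*z^2 - 3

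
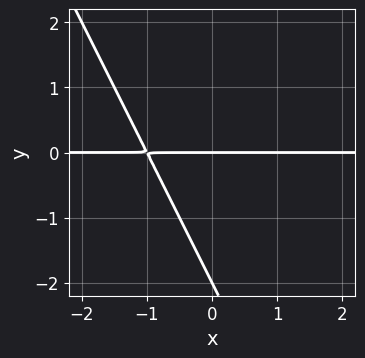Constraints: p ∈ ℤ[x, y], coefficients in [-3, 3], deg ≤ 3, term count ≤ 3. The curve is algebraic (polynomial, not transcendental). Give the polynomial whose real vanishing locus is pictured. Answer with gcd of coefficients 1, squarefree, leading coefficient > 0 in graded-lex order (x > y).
2*x*y + y^2 + 2*y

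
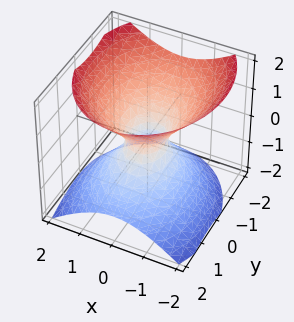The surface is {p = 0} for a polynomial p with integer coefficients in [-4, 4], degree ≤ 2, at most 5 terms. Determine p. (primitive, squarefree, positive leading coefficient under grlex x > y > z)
1. deg p = 2. The shape is more complex than any degree-1 surface.
2. Observable constraints: the surface avoids every integer z-axis point in the box.
3. Fitting integer coefficients to these (and the overall shape) gives p.

3*x^2 + 2*y^2 + y*z - 3*z^2 - 1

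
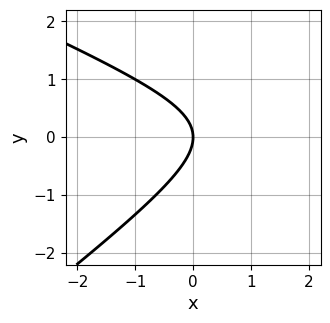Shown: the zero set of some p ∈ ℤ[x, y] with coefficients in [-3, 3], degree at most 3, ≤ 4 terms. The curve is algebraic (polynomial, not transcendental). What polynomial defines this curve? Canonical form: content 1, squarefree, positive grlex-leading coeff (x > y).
x^2 + x*y - 3*y^2 - 3*x

1. The degree is 2 — the shape is more complex than any degree-1 curve.
2. From the axis intercepts and sections: it crosses the y-axis at the gridline y = 0; it meets the x-axis at x = 0 (among the integer gridlines).
3. Putting this together gives p.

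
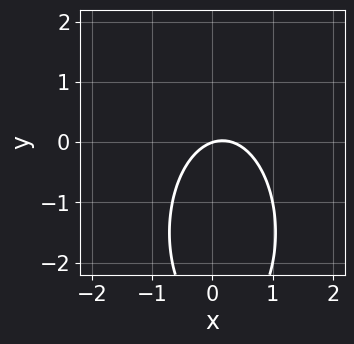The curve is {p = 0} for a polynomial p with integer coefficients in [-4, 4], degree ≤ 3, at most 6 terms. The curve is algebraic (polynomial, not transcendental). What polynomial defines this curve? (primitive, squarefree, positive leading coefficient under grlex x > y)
(a) deg p = 2.
(b) From the axis intercepts and sections: it meets the x-axis at x = 0 (among the integer gridlines); it crosses the y-axis at the gridline y = 0.
(c) Together with the visible shape, these determine p as stated.

3*x^2 + y^2 - x + 3*y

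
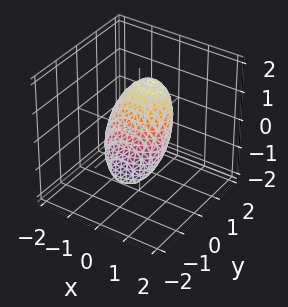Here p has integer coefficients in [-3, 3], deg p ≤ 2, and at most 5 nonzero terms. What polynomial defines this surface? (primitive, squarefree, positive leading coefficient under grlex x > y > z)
First, deg p = 2.
Then, against the integer gridlines: among the integer gridlines, it crosses the x-axis at x ∈ {-1, 1}; among the integer gridlines, it crosses the z-axis at z ∈ {-1, 1}.
Finally, together with the visible shape, these determine p as stated.

x^2 + 2*y^2 - 2*y*z + z^2 - 1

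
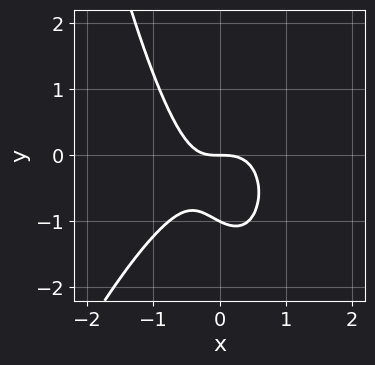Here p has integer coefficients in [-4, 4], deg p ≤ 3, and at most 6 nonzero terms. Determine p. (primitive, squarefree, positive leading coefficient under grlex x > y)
3*x^3 - x^2*y + x*y + 2*y^2 + 2*y

Degree: the shape is more complex than any degree-2 curve, so deg p = 3.
Against the integer gridlines: among the integer gridlines, it crosses the y-axis at y ∈ {-1, 0}; it meets the x-axis at x = 0 (among the integer gridlines).
Assembling these constraints gives the stated polynomial.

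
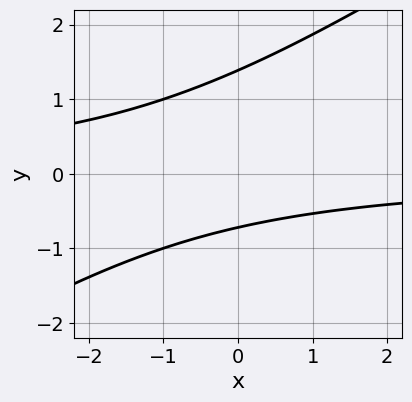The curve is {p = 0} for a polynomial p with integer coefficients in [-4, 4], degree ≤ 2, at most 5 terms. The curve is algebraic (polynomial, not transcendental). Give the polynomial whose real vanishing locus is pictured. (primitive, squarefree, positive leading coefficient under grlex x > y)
1. deg p = 2. The shape is more complex than any degree-1 curve.
2. Observable constraints: no x-intercept at any integer in the box.
3. Assembling these constraints gives the stated polynomial.

2*x*y - 3*y^2 + 2*y + 3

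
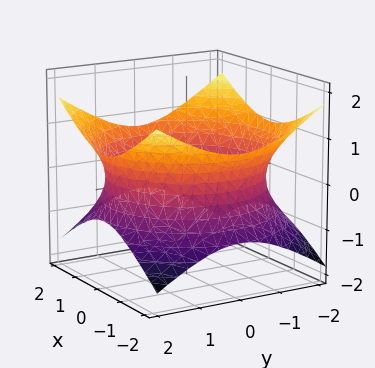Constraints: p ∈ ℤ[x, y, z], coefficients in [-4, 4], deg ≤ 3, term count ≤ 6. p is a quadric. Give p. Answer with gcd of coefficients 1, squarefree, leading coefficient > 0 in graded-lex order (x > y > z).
1. Degree: one connected sheet with a waist; a quadric, so deg p = 2.
2. By symmetry, the surface is invariant under rotation about z: p = q(x² + y², z); mirror symmetry z ↦ −z ⇒ only even powers of z.
3. From the visible intercepts: the surface avoids every integer z-axis point in the box; a circular section at z = 0 has radius between 1 and 2.
4. Putting this together gives p.

x^2 + y^2 - 2*z^2 - 3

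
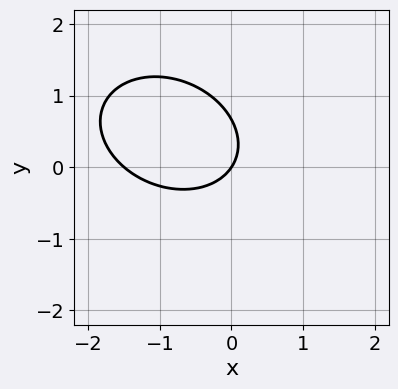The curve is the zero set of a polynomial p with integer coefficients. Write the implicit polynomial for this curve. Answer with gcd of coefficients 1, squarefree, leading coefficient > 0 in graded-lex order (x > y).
2*x^2 + x*y + 3*y^2 + 3*x - 2*y

The degree is 2 — a generic line meets the curve in up to 2 points.
Against the integer gridlines: one x-axis crossing is at x = 0; one y-axis crossing is at y = 0.
Matching integer coefficients to the picture gives p.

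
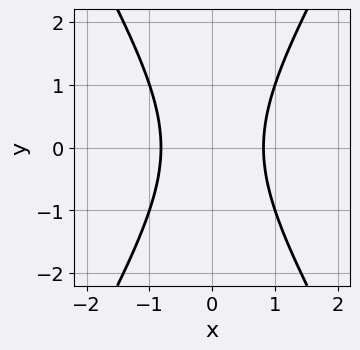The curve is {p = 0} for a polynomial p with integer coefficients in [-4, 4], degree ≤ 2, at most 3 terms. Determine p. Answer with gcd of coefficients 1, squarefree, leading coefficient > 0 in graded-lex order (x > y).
3*x^2 - y^2 - 2

First, degree: the shape is more complex than any degree-1 curve, so deg p = 2.
Then, symmetries: the x ↦ −x reflection is a symmetry, so x appears only in even powers; the y ↦ −y reflection is a symmetry, so y appears only in even powers.
Then, checking where it meets the axes: it misses every integer gridline on the y-axis.
Finally, together with the visible shape, these determine p as stated.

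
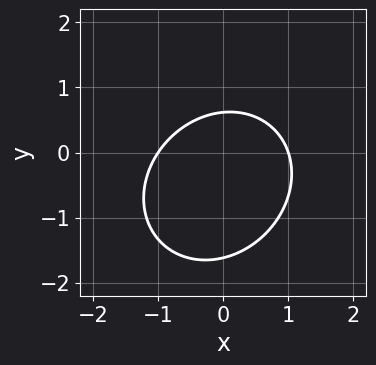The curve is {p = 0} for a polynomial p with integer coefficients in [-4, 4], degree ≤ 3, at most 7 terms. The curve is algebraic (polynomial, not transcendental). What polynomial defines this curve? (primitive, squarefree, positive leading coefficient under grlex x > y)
3*x^2 - x*y + 3*y^2 + 3*y - 3

First, deg p = 2. The shape is more complex than any degree-1 curve.
Then, from the axis intercepts and sections: the x-axis gridline crossings are at x ∈ {-1, 1}.
Finally, assembling these constraints gives the stated polynomial.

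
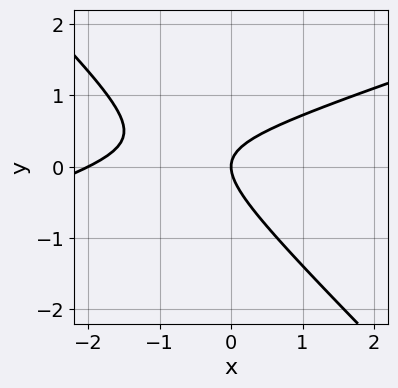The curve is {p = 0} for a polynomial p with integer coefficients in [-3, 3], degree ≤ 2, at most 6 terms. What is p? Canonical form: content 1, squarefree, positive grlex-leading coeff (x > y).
(a) The degree is 2 — a generic line meets the curve in up to 2 points.
(b) From the axis intercepts and sections: the x-axis gridline crossings are at x ∈ {-2, 0}; one y-axis crossing is at y = 0.
(c) These observations pin down the coefficients.

x^2 - 2*x*y - 3*y^2 + 2*x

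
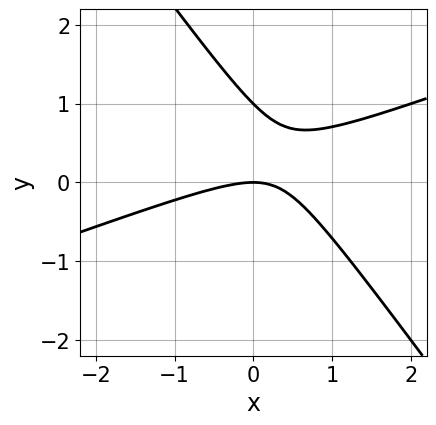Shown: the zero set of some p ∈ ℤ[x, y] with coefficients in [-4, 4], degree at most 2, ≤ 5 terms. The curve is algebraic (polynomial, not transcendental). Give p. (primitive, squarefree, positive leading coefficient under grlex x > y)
(a) The degree is 2 — the shape is more complex than any degree-1 curve.
(b) Against the integer gridlines: it crosses the x-axis at the gridline x = 0; among the integer gridlines, it crosses the y-axis at y ∈ {0, 1}.
(c) Putting this together gives p.

x^2 - 2*x*y - 2*y^2 + 2*y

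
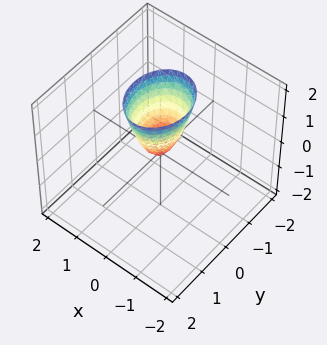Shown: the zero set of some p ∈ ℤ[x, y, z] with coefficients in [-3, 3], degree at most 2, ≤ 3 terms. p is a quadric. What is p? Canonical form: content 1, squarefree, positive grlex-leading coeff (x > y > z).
(a) The degree is 2 — a paraboloid; a quadric.
(b) Symmetries: it's symmetric under y → −y, forcing even powers of y; it's symmetric under x → −x, forcing even powers of x.
(c) From the axis intercepts and sections: it crosses the z-axis at the gridline z = 0; one y-axis crossing is at y = 0; it meets the x-axis at x = 0 (among the integer gridlines).
(d) Matching integer coefficients to the picture gives p.

3*x^2 + 2*y^2 - z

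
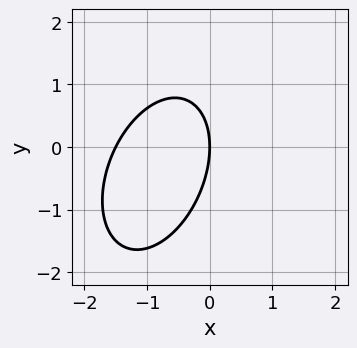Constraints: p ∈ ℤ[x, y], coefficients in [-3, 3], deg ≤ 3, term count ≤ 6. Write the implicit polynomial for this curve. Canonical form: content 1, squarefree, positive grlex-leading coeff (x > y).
2*x^2 - x*y + y^2 + 3*x

The degree is 2 — the shape is more complex than any degree-1 curve.
Checking where it meets the axes: it crosses the y-axis at the gridline y = 0; one x-axis crossing is at x = 0.
These observations pin down the coefficients.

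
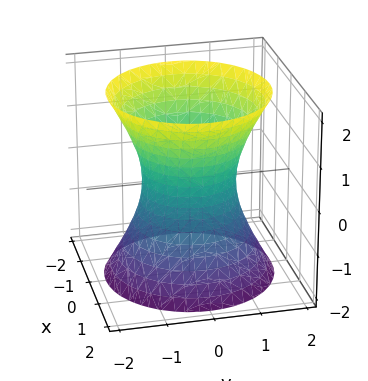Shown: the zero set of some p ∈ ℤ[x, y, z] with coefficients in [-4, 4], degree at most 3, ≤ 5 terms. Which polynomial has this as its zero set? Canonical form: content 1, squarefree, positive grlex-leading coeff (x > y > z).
2*x^2 + 2*y^2 - z^2 - 2

1. Degree: one connected sheet with a waist; a quadric, so deg p = 2.
2. Symmetries: it's symmetric under z → −z, forcing even powers of z; rotational symmetry about the z-axis ⇒ p depends on x, y only through x² + y².
3. From the axis intercepts and sections: among the integer gridlines, it crosses the y-axis at y ∈ {-1, 1}; it misses every integer gridline on the z-axis.
4. Assembling these constraints gives the stated polynomial.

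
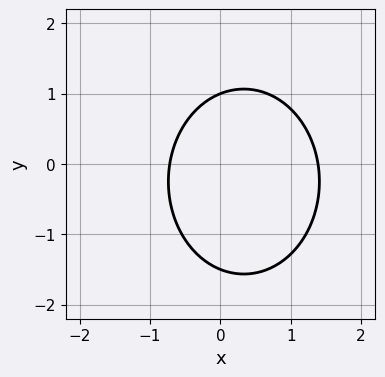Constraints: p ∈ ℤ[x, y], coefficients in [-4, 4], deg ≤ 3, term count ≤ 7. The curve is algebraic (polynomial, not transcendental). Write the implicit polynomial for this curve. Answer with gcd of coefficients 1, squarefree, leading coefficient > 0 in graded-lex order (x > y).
(a) Degree: a generic line meets the curve in up to 2 points, so deg p = 2.
(b) Against the integer gridlines: one y-axis crossing is at y = 1.
(c) Matching integer coefficients to the picture gives p.

3*x^2 + 2*y^2 - 2*x + y - 3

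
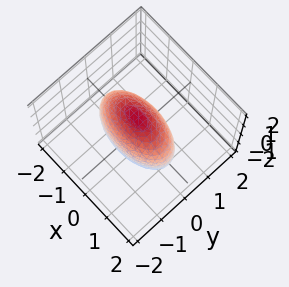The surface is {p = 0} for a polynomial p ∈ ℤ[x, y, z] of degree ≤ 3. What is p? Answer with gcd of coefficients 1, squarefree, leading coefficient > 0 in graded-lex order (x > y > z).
x^2 + 3*y^2 + z^2 - 2

1. deg p = 2. A closed, bounded, convex surface; a quadric.
2. Symmetries: it's symmetric under z → −z, forcing even powers of z; it's symmetric under x → −x, forcing even powers of x; mirror symmetry y ↦ −y ⇒ only even powers of y.
3. The integer polynomial consistent with all of this is the stated p.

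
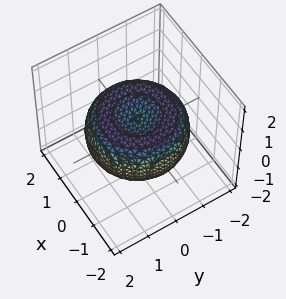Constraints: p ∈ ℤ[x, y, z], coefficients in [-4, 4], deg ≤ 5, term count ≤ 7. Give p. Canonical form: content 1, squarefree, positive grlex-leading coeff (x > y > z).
x^4 + 2*x^2*y^2 + y^4 - 2*x^2 - 2*y^2 + 3*z^2 - 1

(a) Degree: no degree-3 surface has this shape, so deg p = 4.
(b) Symmetry: every cross-section ⟂ z is a circle, so x, y appear only via x² + y².
(c) From the axis intercepts and sections: a circular section at z = 0 has radius between 1 and 2.
(d) These observations pin down the coefficients.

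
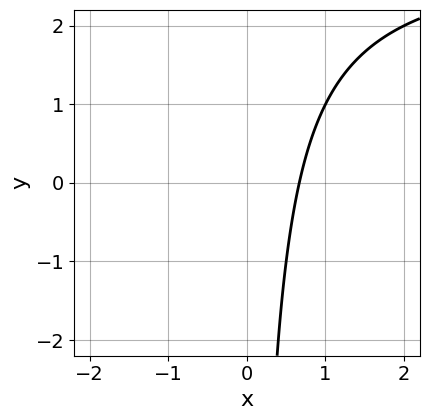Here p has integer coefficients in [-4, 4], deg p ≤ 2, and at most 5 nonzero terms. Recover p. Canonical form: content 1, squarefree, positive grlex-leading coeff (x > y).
x*y - 3*x + 2

First, deg p = 2.
Next, observable constraints: no y-intercept at any integer in the box.
Finally, together with the visible shape, these determine p as stated.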